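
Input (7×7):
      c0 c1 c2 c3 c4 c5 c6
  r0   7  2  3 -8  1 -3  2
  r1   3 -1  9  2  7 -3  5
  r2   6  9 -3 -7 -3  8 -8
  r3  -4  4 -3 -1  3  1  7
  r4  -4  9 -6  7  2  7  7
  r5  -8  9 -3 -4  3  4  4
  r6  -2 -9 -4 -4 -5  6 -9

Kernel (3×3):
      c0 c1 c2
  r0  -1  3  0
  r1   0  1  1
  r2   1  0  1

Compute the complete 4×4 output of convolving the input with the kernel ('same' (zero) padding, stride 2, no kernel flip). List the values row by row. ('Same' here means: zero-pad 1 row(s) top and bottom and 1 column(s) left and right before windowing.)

Output[0,0]: The receptive field on the zero-padded input at this output position is [0 0 0 / 0 7 2 / 0 3 -1]. Elementwise product with the kernel and sum: 0·-1 + 0·3 + 7·1 + 2·1 + 0·1 + -1·1.
Output[0,1]: The receptive field on the zero-padded input at this output position is [0 0 0 / 2 3 -8 / -1 9 2]. Elementwise product with the kernel and sum: 0·-1 + 0·3 + 3·1 + -8·1 + -1·1 + 2·1.

8 -4 -3 -1
28 21 24 11
2 -7 19 31
-35 -26 14 -1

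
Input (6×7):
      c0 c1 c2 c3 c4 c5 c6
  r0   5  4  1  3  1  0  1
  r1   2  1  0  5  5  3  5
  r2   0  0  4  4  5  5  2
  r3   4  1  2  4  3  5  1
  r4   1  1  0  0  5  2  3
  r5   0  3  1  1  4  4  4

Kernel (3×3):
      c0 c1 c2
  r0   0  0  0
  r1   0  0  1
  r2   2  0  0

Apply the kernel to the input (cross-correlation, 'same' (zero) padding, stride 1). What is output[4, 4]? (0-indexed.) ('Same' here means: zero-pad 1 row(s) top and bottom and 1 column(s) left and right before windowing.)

4

The receptive field on the zero-padded input at this output position is [4 3 5 / 0 5 2 / 1 4 4]. Elementwise product with the kernel and sum: 2·1 + 1·2.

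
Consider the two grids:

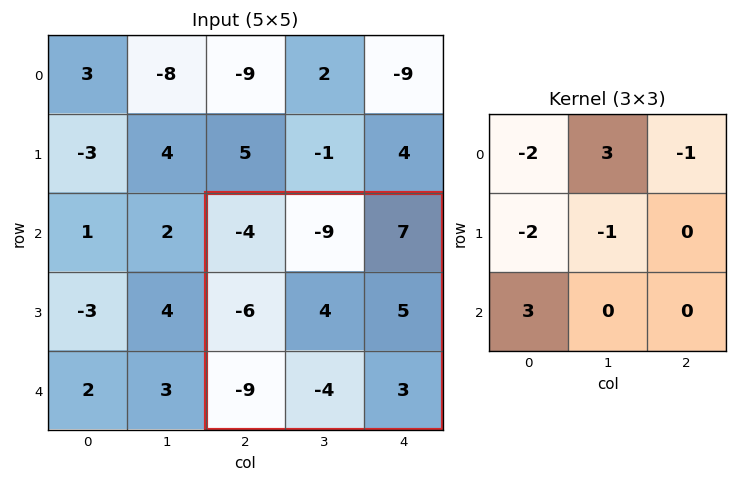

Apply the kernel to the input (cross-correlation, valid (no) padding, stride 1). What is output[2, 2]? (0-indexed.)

The receptive field on the input at this output position is [-4 -9 7 / -6 4 5 / -9 -4 3]. Elementwise product with the kernel and sum: -4·-2 + -9·3 + 7·-1 + -6·-2 + 4·-1 + -9·3.

-45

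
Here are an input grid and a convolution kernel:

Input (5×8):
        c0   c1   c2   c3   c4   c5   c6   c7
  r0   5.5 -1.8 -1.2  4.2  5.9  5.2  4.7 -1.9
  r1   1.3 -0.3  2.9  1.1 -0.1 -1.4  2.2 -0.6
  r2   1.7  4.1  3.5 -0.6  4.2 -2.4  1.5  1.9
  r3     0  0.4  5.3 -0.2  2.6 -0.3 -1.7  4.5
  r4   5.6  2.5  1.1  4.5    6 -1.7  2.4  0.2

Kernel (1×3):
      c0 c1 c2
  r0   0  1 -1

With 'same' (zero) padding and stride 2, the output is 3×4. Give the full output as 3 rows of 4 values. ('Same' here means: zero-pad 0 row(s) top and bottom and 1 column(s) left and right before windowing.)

Output[0,0]: The receptive field on the zero-padded input at this output position is [0 5.5 -1.8]. Elementwise product with the kernel and sum: 5.5·1 + -1.8·-1.
Output[0,1]: The receptive field on the zero-padded input at this output position is [-1.8 -1.2 4.2]. Elementwise product with the kernel and sum: -1.2·1 + 4.2·-1.

7.3 -5.4 0.7 6.6
-2.4 4.1 6.6 -0.4
3.1 -3.4 7.7 2.2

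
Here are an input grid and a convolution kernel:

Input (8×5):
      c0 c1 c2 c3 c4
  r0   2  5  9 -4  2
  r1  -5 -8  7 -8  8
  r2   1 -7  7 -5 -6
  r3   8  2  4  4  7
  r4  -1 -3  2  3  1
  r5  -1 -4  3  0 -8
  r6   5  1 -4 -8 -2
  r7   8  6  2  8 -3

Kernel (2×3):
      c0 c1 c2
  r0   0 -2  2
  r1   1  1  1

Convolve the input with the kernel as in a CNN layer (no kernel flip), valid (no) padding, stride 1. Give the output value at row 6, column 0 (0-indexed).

The receptive field on the input at this output position is [5 1 -4 / 8 6 2]. Elementwise product with the kernel and sum: 1·-2 + -4·2 + 8·1 + 6·1 + 2·1.

6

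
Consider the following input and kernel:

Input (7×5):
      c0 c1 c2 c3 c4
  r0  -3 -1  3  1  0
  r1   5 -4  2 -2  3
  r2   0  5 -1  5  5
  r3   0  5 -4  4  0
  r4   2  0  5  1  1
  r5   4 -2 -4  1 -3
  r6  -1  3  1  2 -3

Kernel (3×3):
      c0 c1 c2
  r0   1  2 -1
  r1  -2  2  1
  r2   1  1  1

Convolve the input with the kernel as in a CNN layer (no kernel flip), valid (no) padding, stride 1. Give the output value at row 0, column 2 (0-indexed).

9

The receptive field on the input at this output position is [3 1 0 / 2 -2 3 / -1 5 5]. Elementwise product with the kernel and sum: 3·1 + 1·2 + 0·-1 + 2·-2 + -2·2 + 3·1 + -1·1 + 5·1 + 5·1.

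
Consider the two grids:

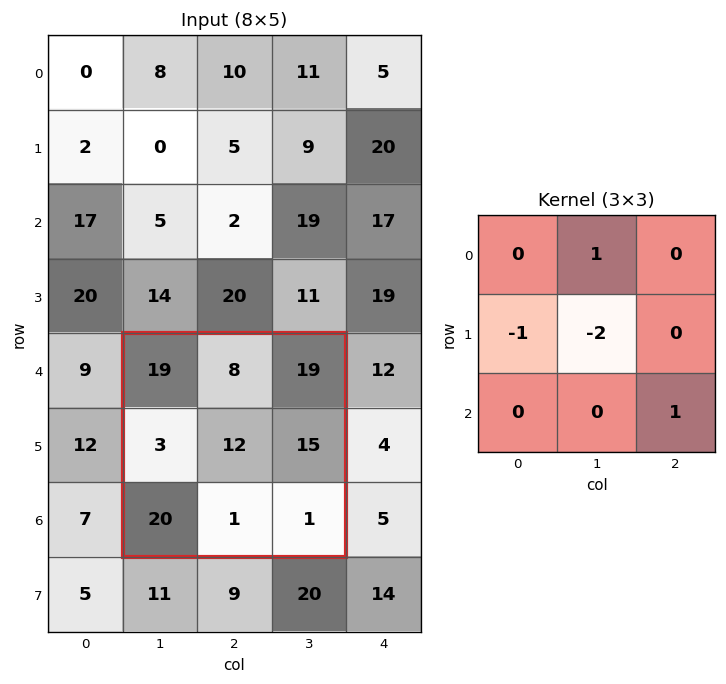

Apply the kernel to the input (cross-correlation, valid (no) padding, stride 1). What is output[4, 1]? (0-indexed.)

-18

The receptive field on the input at this output position is [19 8 19 / 3 12 15 / 20 1 1]. Elementwise product with the kernel and sum: 8·1 + 3·-1 + 12·-2 + 1·1.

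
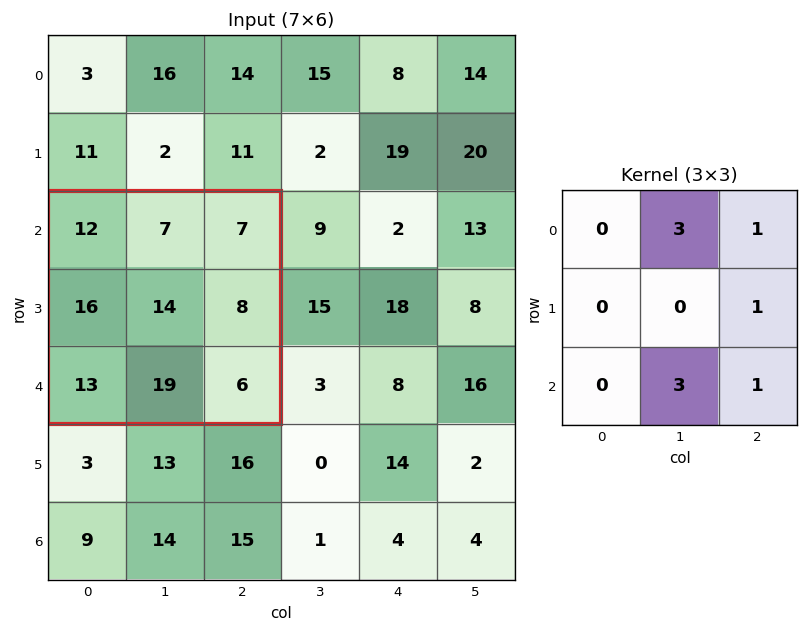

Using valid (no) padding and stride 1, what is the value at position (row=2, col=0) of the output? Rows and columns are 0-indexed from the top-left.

The receptive field on the input at this output position is [12 7 7 / 16 14 8 / 13 19 6]. Elementwise product with the kernel and sum: 7·3 + 7·1 + 8·1 + 19·3 + 6·1.

99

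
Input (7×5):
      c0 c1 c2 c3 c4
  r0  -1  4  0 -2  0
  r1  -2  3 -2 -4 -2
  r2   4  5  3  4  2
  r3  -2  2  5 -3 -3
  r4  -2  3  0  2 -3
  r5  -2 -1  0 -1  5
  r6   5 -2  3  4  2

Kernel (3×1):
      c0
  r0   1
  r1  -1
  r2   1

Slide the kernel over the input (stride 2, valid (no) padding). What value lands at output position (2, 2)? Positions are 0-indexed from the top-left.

The receptive field on the input at this output position is [-3 / 5 / 2]. Elementwise product with the kernel and sum: -3·1 + 5·-1 + 2·1.

-6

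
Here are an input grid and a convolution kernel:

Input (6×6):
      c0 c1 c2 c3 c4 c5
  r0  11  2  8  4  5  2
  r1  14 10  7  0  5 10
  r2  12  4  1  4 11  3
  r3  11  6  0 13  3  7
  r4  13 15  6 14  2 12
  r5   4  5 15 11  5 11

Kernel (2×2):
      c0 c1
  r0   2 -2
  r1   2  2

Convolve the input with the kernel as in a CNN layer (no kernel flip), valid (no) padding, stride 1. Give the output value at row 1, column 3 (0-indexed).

The receptive field on the input at this output position is [0 5 / 4 11]. Elementwise product with the kernel and sum: 0·2 + 5·-2 + 4·2 + 11·2.

20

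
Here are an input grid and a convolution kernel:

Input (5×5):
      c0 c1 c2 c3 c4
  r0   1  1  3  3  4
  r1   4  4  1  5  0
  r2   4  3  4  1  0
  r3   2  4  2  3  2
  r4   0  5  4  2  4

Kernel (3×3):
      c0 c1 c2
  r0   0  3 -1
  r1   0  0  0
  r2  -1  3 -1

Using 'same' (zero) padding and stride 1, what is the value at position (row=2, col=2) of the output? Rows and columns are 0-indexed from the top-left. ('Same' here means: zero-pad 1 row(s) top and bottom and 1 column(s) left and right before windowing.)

-3

The receptive field on the zero-padded input at this output position is [4 1 5 / 3 4 1 / 4 2 3]. Elementwise product with the kernel and sum: 1·3 + 5·-1 + 4·-1 + 2·3 + 3·-1.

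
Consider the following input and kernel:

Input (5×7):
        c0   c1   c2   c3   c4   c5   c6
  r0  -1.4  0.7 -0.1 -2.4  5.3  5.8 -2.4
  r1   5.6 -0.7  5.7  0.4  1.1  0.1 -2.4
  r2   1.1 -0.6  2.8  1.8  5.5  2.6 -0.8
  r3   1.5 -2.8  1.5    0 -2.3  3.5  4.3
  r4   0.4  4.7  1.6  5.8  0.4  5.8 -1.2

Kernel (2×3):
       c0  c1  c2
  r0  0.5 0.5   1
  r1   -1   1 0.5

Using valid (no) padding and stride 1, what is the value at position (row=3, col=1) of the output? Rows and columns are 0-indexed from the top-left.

The receptive field on the input at this output position is [-2.8 1.5 0 / 4.7 1.6 5.8]. Elementwise product with the kernel and sum: -2.8·0.5 + 1.5·0.5 + 0·1 + 4.7·-1 + 1.6·1 + 5.8·0.5.

-0.85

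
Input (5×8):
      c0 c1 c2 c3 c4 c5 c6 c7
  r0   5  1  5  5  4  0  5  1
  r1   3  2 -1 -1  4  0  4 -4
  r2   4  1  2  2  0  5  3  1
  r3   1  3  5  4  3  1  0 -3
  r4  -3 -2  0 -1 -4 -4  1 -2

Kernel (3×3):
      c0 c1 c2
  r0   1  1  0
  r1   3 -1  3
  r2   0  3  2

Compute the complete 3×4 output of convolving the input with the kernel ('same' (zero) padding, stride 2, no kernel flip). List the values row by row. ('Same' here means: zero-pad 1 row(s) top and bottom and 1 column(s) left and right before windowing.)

Output[0,0]: The receptive field on the zero-padded input at this output position is [0 0 0 / 0 5 1 / 0 3 2]. Elementwise product with the kernel and sum: 0·1 + 0·1 + 0·3 + 5·-1 + 1·3 + 3·3 + 2·2.
Output[0,1]: The receptive field on the zero-padded input at this output position is [0 0 0 / 1 5 5 / 2 -1 -1]. Elementwise product with the kernel and sum: 0·1 + 0·1 + 1·3 + 5·-1 + 5·3 + -1·3 + -1·2.

11 8 23 2
11 31 35 13
-2 -1 -4 -18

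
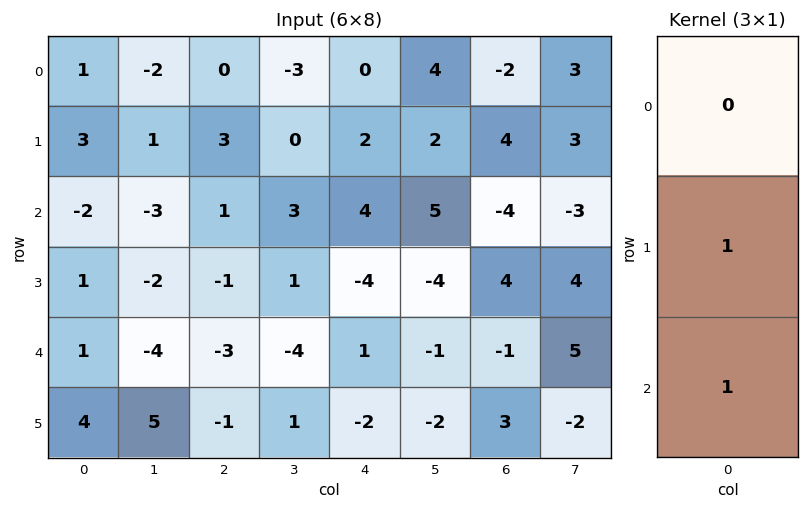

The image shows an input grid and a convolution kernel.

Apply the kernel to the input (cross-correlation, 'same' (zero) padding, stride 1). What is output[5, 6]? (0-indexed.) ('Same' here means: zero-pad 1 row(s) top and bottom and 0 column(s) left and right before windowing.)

3

The receptive field on the zero-padded input at this output position is [-1 / 3 / 0]. Elementwise product with the kernel and sum: 3·1 + 0·1.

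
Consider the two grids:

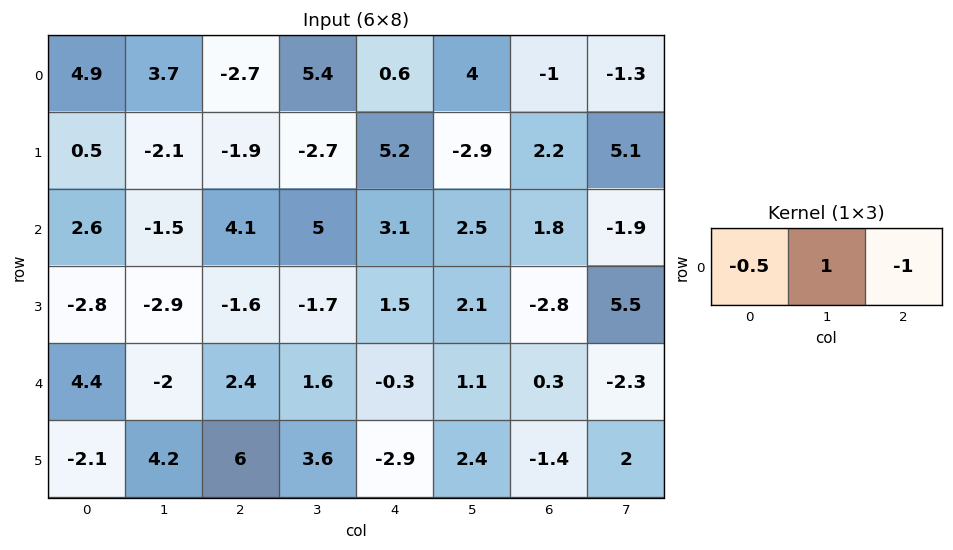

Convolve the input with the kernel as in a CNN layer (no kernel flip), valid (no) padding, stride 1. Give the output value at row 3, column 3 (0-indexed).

0.25

The receptive field on the input at this output position is [-1.7 1.5 2.1]. Elementwise product with the kernel and sum: -1.7·-0.5 + 1.5·1 + 2.1·-1.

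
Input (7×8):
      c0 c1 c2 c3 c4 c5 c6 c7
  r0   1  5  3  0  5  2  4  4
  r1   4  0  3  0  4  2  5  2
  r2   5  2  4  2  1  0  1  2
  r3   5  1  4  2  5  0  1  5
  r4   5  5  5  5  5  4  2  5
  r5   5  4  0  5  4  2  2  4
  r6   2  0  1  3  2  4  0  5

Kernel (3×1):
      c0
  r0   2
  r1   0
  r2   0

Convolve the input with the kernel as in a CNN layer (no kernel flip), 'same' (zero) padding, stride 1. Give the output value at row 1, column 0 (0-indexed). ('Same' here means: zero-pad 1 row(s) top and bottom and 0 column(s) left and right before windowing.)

The receptive field on the zero-padded input at this output position is [1 / 4 / 5]. Elementwise product with the kernel and sum: 1·2.

2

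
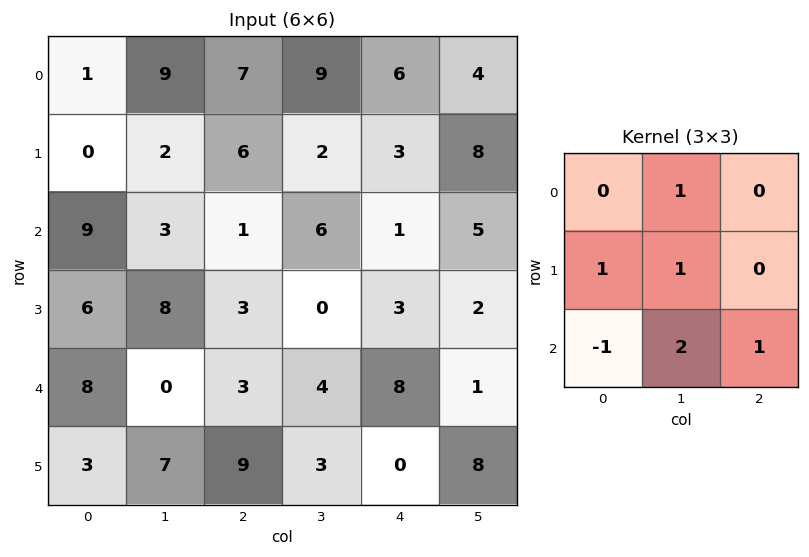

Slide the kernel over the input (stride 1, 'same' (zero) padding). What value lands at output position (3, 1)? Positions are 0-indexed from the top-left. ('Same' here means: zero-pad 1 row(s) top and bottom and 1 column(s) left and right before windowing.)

The receptive field on the zero-padded input at this output position is [9 3 1 / 6 8 3 / 8 0 3]. Elementwise product with the kernel and sum: 3·1 + 6·1 + 8·1 + 8·-1 + 0·2 + 3·1.

12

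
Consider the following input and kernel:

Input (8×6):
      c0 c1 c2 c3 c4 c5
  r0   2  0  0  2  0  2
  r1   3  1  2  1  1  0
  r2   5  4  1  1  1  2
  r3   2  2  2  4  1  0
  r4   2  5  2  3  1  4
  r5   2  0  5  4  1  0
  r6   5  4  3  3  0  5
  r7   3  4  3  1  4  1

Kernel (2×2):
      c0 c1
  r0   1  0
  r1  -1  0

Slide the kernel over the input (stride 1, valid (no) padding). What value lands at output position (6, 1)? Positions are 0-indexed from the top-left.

0

The receptive field on the input at this output position is [4 3 / 4 3]. Elementwise product with the kernel and sum: 4·1 + 4·-1.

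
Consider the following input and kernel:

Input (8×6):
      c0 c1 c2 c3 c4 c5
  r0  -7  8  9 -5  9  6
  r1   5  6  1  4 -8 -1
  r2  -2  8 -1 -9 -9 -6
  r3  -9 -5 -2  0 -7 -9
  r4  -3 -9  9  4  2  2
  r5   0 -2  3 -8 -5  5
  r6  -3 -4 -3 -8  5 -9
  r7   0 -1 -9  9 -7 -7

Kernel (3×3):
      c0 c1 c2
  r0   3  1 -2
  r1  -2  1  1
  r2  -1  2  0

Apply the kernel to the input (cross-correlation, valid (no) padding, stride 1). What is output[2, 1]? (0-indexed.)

76

The receptive field on the input at this output position is [8 -1 -9 / -5 -2 0 / -9 9 4]. Elementwise product with the kernel and sum: 8·3 + -1·1 + -9·-2 + -5·-2 + -2·1 + 0·1 + -9·-1 + 9·2.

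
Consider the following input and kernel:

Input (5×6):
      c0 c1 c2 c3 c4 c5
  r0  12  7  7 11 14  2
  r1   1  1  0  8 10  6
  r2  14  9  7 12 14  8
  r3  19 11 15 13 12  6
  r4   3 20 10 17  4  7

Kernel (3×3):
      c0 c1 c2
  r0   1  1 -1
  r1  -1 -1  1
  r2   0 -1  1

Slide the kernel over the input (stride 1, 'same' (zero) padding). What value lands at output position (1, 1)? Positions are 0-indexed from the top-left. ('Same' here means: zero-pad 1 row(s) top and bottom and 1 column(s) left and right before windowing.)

8

The receptive field on the zero-padded input at this output position is [12 7 7 / 1 1 0 / 14 9 7]. Elementwise product with the kernel and sum: 12·1 + 7·1 + 7·-1 + 1·-1 + 1·-1 + 0·1 + 9·-1 + 7·1.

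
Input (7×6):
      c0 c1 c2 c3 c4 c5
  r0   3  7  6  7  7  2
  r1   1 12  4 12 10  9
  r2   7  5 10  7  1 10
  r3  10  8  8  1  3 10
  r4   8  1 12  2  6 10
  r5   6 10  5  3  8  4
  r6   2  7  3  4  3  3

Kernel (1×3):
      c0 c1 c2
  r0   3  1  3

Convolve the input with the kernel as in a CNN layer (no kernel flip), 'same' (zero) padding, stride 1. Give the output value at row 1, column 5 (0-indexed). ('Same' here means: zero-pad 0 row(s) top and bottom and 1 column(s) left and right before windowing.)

39

The receptive field on the zero-padded input at this output position is [10 9 0]. Elementwise product with the kernel and sum: 10·3 + 9·1 + 0·3.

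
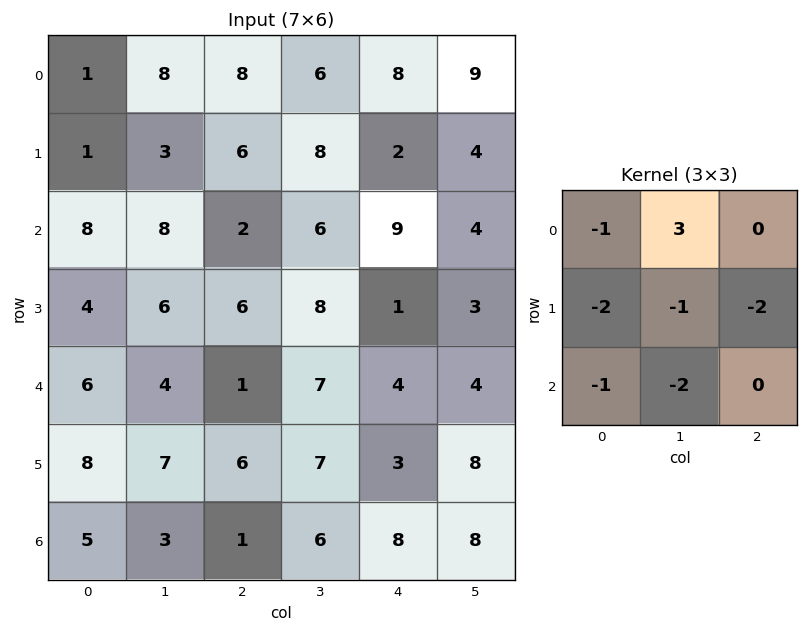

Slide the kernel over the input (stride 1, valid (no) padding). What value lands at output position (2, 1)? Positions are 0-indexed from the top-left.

The receptive field on the input at this output position is [8 2 6 / 6 6 8 / 4 1 7]. Elementwise product with the kernel and sum: 8·-1 + 2·3 + 6·-2 + 6·-1 + 8·-2 + 4·-1 + 1·-2.

-42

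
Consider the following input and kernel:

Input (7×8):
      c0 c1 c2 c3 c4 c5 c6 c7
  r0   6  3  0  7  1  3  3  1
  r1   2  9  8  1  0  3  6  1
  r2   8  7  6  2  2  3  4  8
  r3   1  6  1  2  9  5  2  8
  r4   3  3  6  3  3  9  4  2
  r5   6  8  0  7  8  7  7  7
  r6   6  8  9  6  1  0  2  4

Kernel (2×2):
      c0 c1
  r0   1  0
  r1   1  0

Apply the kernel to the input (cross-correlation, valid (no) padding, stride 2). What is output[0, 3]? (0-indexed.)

9

The receptive field on the input at this output position is [3 1 / 6 1]. Elementwise product with the kernel and sum: 3·1 + 6·1.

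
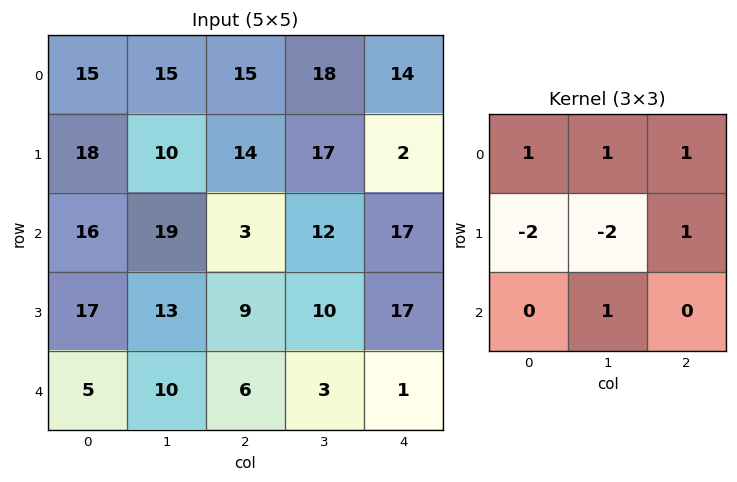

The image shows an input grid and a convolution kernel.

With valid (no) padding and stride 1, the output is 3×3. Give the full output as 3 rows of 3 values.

Output[0,0]: The receptive field on the input at this output position is [15 15 15 / 18 10 14 / 16 19 3]. Elementwise product with the kernel and sum: 15·1 + 15·1 + 15·1 + 18·-2 + 10·-2 + 14·1 + 19·1.
Output[0,1]: The receptive field on the input at this output position is [15 15 18 / 10 14 17 / 19 3 12]. Elementwise product with the kernel and sum: 15·1 + 15·1 + 18·1 + 10·-2 + 14·-2 + 17·1 + 3·1.

22 20 -1
-12 18 30
-3 6 14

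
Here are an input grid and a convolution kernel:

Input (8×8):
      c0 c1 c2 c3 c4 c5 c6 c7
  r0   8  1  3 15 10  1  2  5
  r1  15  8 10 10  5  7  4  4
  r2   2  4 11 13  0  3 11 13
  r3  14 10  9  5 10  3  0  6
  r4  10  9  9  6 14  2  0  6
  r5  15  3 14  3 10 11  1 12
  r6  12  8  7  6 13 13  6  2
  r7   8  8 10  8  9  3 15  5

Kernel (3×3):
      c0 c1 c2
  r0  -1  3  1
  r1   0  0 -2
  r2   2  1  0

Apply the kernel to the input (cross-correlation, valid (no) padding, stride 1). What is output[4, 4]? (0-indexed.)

29

The receptive field on the input at this output position is [14 2 0 / 10 11 1 / 13 13 6]. Elementwise product with the kernel and sum: 14·-1 + 2·3 + 0·1 + 1·-2 + 13·2 + 13·1.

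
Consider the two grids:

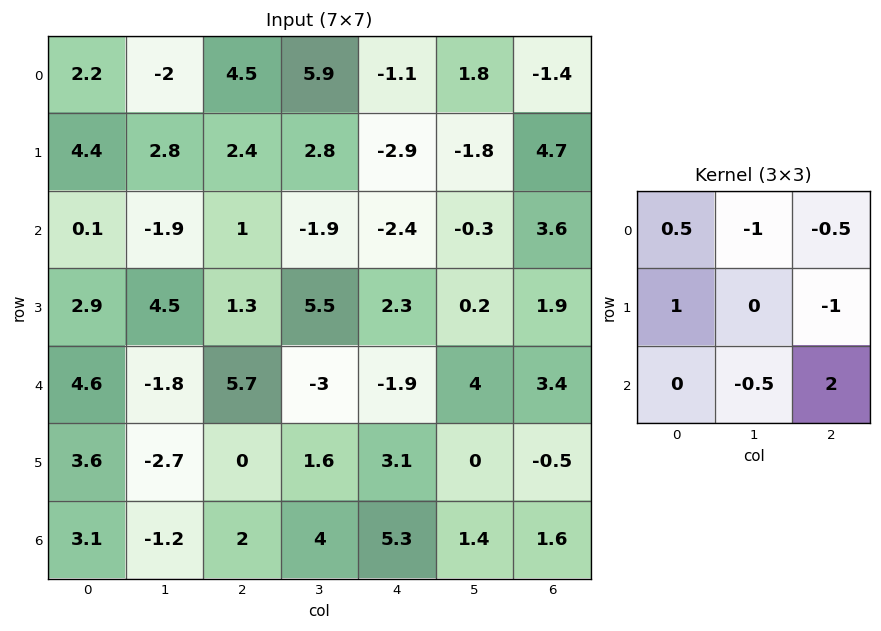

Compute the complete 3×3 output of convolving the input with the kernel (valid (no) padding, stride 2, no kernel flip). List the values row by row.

5.8 -1.65 -1.9
15.35 0.3 2.5
9.45 12.3 -0.55

Output[0,0]: The receptive field on the input at this output position is [2.2 -2 4.5 / 4.4 2.8 2.4 / 0.1 -1.9 1]. Elementwise product with the kernel and sum: 2.2·0.5 + -2·-1 + 4.5·-0.5 + 4.4·1 + 2.4·-1 + -1.9·-0.5 + 1·2.
Output[0,1]: The receptive field on the input at this output position is [4.5 5.9 -1.1 / 2.4 2.8 -2.9 / 1 -1.9 -2.4]. Elementwise product with the kernel and sum: 4.5·0.5 + 5.9·-1 + -1.1·-0.5 + 2.4·1 + -2.9·-1 + -1.9·-0.5 + -2.4·2.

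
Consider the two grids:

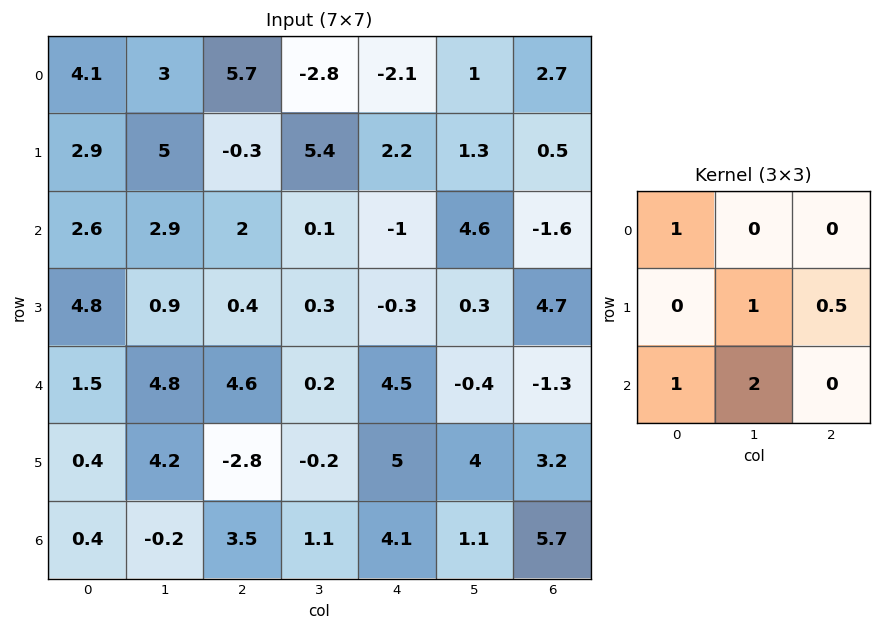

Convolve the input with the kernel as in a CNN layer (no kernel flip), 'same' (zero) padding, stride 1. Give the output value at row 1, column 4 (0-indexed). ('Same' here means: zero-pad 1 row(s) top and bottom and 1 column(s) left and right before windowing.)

-1.85

The receptive field on the zero-padded input at this output position is [-2.8 -2.1 1 / 5.4 2.2 1.3 / 0.1 -1 4.6]. Elementwise product with the kernel and sum: -2.8·1 + 2.2·1 + 1.3·0.5 + 0.1·1 + -1·2.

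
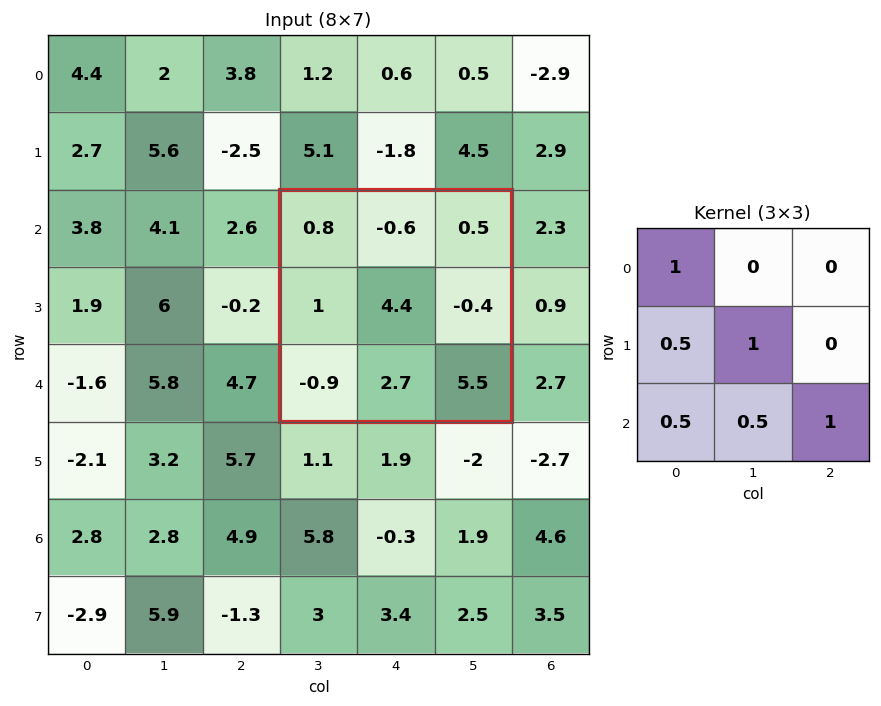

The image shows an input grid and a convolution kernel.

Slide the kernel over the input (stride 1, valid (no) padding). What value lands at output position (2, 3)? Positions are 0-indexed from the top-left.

12.1

The receptive field on the input at this output position is [0.8 -0.6 0.5 / 1 4.4 -0.4 / -0.9 2.7 5.5]. Elementwise product with the kernel and sum: 0.8·1 + 1·0.5 + 4.4·1 + -0.9·0.5 + 2.7·0.5 + 5.5·1.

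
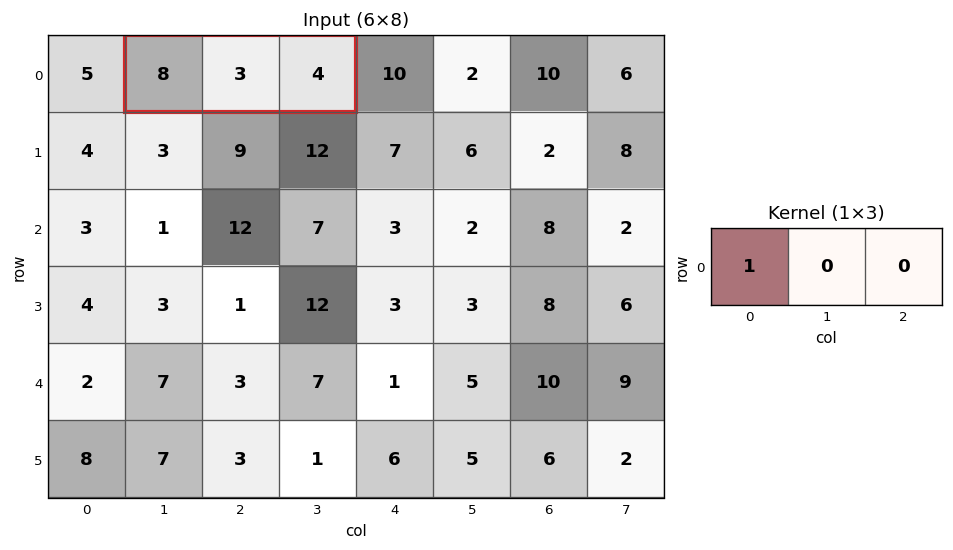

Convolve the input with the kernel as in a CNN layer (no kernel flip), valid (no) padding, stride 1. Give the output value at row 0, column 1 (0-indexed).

8

The receptive field on the input at this output position is [8 3 4]. Elementwise product with the kernel and sum: 8·1.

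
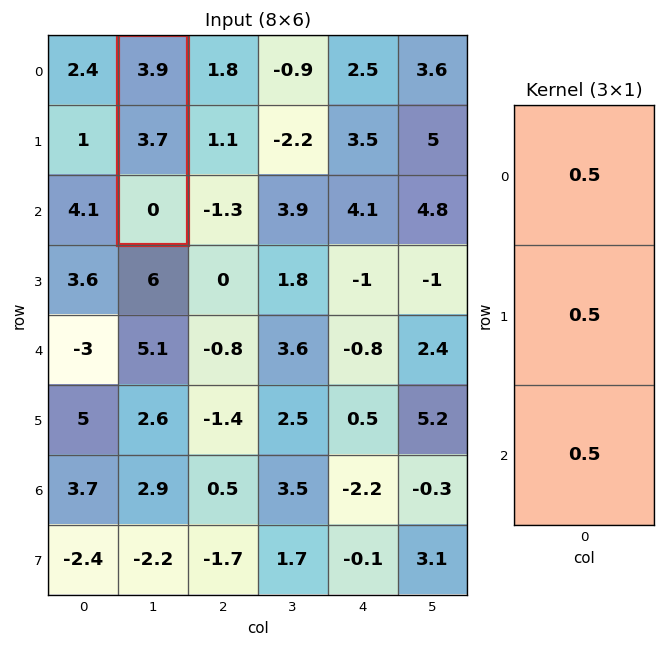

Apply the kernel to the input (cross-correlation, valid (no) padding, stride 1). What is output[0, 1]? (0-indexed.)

The receptive field on the input at this output position is [3.9 / 3.7 / 0]. Elementwise product with the kernel and sum: 3.9·0.5 + 3.7·0.5 + 0·0.5.

3.8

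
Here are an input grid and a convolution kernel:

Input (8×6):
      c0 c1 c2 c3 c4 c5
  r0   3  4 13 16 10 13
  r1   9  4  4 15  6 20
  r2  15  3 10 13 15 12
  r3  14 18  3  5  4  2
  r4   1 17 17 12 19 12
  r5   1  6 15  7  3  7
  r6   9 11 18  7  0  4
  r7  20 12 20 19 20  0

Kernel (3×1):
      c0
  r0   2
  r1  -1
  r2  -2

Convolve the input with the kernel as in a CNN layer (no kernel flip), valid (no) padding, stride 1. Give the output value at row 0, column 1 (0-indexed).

The receptive field on the input at this output position is [4 / 4 / 3]. Elementwise product with the kernel and sum: 4·2 + 4·-1 + 3·-2.

-2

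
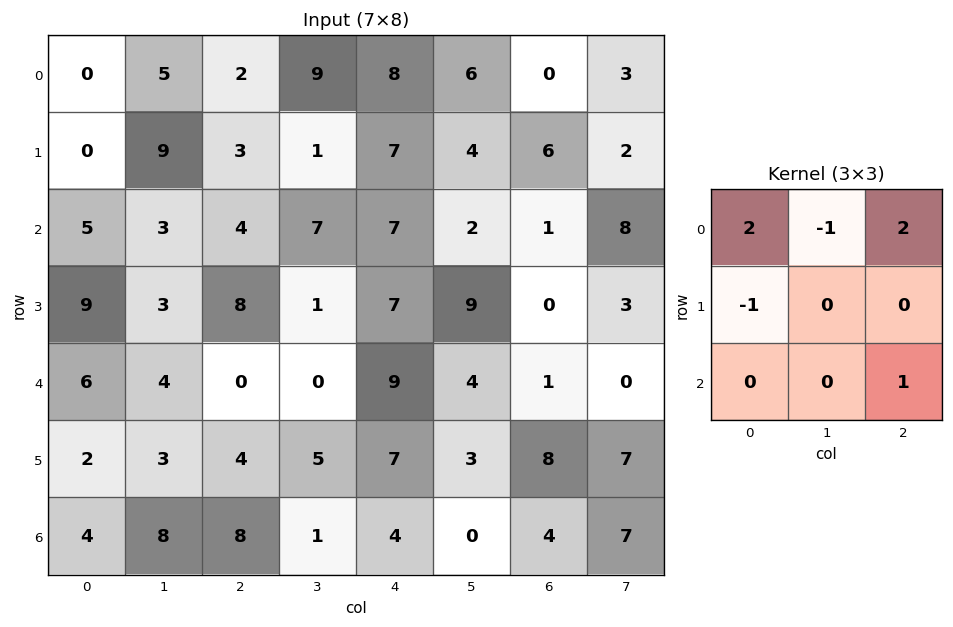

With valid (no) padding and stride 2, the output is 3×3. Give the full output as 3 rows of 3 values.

Output[0,0]: The receptive field on the input at this output position is [0 5 2 / 0 9 3 / 5 3 4]. Elementwise product with the kernel and sum: 0·2 + 5·-1 + 2·2 + 0·-1 + 4·1.
Output[0,1]: The receptive field on the input at this output position is [2 9 8 / 3 1 7 / 4 7 7]. Elementwise product with the kernel and sum: 2·2 + 9·-1 + 8·2 + 3·-1 + 7·1.

3 15 4
6 16 8
14 18 13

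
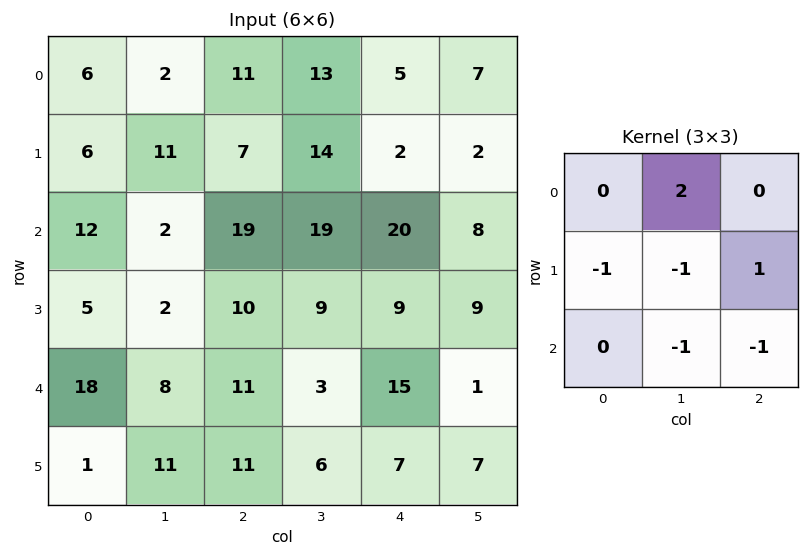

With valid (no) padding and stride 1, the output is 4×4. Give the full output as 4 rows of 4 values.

Output[0,0]: The receptive field on the input at this output position is [6 2 11 / 6 11 7 / 12 2 19]. Elementwise product with the kernel and sum: 2·2 + 6·-1 + 11·-1 + 7·1 + 2·-1 + 19·-1.
Output[0,1]: The receptive field on the input at this output position is [2 11 13 / 11 7 14 / 2 19 19]. Elementwise product with the kernel and sum: 11·2 + 11·-1 + 7·-1 + 14·1 + 19·-1 + 19·-1.

-27 -20 -32 -32
15 -7 -8 -45
-12 21 10 15
-33 -13 6 -13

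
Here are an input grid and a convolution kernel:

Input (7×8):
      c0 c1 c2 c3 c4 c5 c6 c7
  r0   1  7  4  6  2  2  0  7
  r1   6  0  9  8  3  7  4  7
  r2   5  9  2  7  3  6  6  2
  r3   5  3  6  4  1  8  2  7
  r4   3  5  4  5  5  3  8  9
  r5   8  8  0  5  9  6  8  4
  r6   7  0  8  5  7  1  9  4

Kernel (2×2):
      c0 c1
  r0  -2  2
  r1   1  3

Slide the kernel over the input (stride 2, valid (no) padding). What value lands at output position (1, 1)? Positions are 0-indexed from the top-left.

The receptive field on the input at this output position is [2 7 / 6 4]. Elementwise product with the kernel and sum: 2·-2 + 7·2 + 6·1 + 4·3.

28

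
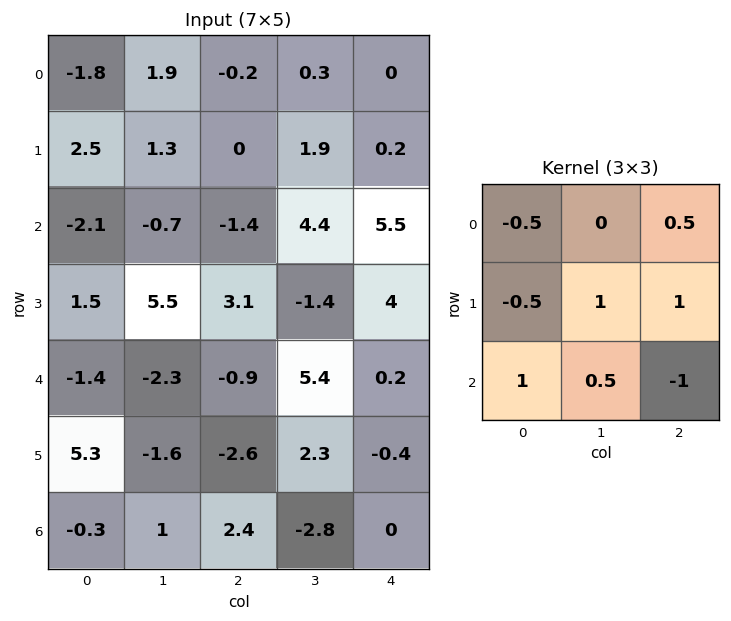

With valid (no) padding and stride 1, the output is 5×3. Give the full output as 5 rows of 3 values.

Output[0,0]: The receptive field on the input at this output position is [-1.8 1.9 -0.2 / 2.5 1.3 0 / -2.1 -0.7 -1.4]. Elementwise product with the kernel and sum: -1.8·-0.5 + -0.2·0.5 + 2.5·-0.5 + 1.3·1 + 0·1 + -2.1·1 + -0.7·0.5 + -1.4·-1.

-0.2 -5.35 -2.5
-1.15 12.1 9.1
6.55 -6.65 6.1
5.4 -3 5.45
-8.8 9.35 4.75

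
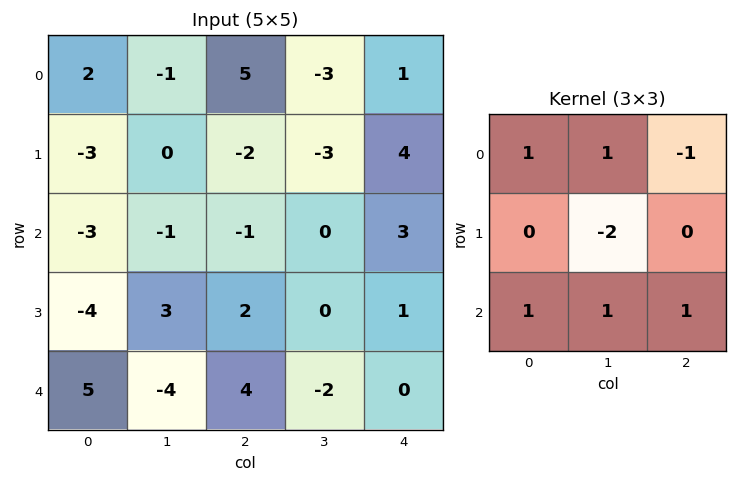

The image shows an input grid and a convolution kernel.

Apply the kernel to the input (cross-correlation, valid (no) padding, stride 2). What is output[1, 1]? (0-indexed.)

-2

The receptive field on the input at this output position is [-1 0 3 / 2 0 1 / 4 -2 0]. Elementwise product with the kernel and sum: -1·1 + 0·1 + 3·-1 + 0·-2 + 4·1 + -2·1 + 0·1.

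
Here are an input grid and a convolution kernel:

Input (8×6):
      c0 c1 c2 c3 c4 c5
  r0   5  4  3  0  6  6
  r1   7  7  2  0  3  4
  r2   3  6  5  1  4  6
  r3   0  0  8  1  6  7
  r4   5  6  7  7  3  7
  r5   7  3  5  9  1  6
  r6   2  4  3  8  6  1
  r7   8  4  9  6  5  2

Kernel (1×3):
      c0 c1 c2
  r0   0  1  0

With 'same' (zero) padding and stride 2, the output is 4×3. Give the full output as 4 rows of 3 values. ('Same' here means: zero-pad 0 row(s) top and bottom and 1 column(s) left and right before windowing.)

Output[0,0]: The receptive field on the zero-padded input at this output position is [0 5 4]. Elementwise product with the kernel and sum: 5·1.
Output[0,1]: The receptive field on the zero-padded input at this output position is [4 3 0]. Elementwise product with the kernel and sum: 3·1.

5 3 6
3 5 4
5 7 3
2 3 6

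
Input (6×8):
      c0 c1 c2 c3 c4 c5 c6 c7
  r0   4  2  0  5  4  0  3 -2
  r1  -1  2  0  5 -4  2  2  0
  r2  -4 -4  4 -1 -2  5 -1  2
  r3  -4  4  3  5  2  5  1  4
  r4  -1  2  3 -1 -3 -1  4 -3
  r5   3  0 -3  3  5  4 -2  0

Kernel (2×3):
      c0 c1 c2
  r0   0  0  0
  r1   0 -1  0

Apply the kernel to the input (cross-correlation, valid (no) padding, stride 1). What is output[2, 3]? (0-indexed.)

-2

The receptive field on the input at this output position is [-1 -2 5 / 5 2 5]. Elementwise product with the kernel and sum: 2·-1.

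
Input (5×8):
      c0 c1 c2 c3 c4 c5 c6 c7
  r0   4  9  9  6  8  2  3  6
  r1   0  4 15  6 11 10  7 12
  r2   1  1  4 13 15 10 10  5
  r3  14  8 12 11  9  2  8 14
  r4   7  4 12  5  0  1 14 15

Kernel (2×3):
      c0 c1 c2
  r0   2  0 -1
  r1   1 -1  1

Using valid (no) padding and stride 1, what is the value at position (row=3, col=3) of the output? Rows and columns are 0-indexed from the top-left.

The receptive field on the input at this output position is [11 9 2 / 5 0 1]. Elementwise product with the kernel and sum: 11·2 + 2·-1 + 5·1 + 0·-1 + 1·1.

26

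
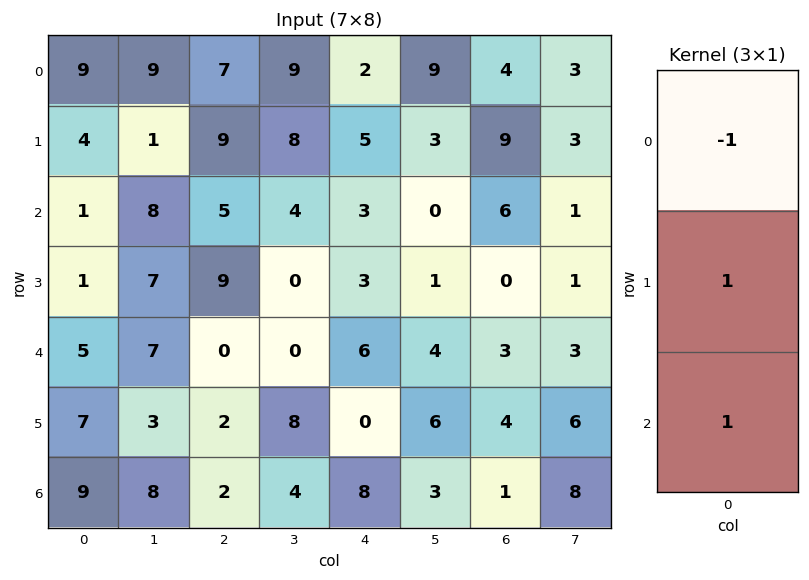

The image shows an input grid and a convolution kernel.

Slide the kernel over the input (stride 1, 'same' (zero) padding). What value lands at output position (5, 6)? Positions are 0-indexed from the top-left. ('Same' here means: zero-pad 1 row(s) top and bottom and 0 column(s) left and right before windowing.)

The receptive field on the zero-padded input at this output position is [3 / 4 / 1]. Elementwise product with the kernel and sum: 3·-1 + 4·1 + 1·1.

2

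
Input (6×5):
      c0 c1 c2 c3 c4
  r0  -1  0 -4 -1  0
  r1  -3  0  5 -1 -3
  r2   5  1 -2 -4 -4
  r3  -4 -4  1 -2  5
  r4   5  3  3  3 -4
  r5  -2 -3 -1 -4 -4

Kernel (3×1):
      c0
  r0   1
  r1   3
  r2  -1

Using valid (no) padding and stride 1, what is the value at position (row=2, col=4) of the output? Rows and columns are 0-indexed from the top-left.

15

The receptive field on the input at this output position is [-4 / 5 / -4]. Elementwise product with the kernel and sum: -4·1 + 5·3 + -4·-1.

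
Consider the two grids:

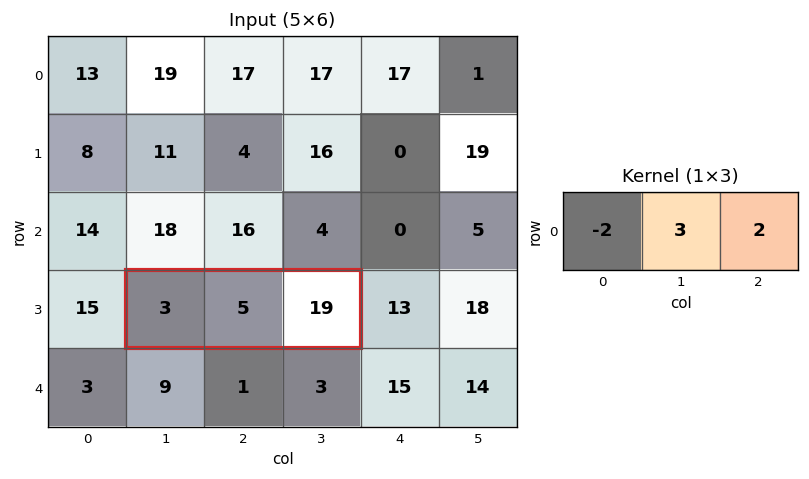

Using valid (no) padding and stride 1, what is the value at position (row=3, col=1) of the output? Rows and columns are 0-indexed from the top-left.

47

The receptive field on the input at this output position is [3 5 19]. Elementwise product with the kernel and sum: 3·-2 + 5·3 + 19·2.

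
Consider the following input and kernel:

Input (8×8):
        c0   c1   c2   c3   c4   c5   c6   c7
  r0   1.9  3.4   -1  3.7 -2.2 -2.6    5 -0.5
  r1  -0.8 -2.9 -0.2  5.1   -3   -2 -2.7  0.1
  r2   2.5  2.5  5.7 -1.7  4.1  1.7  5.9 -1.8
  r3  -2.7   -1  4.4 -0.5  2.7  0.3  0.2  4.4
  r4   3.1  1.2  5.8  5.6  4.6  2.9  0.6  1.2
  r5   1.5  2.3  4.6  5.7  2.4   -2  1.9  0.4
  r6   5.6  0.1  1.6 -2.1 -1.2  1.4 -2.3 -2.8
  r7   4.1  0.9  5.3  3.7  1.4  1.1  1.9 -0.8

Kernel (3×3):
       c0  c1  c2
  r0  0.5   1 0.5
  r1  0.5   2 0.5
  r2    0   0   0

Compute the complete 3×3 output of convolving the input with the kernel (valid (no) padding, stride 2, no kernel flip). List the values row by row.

Output[0,0]: The receptive field on the input at this output position is [1.9 3.4 -1 / -0.8 -2.9 -0.2 / 2.5 2.5 5.7]. Elementwise product with the kernel and sum: 1.9·0.5 + 3.4·1 + -1·0.5 + -0.8·0.5 + -2.9·2 + -0.2·0.5.

-2.45 10.7 -8.05
5.45 5.75 8.75
13.3 25.7 3.65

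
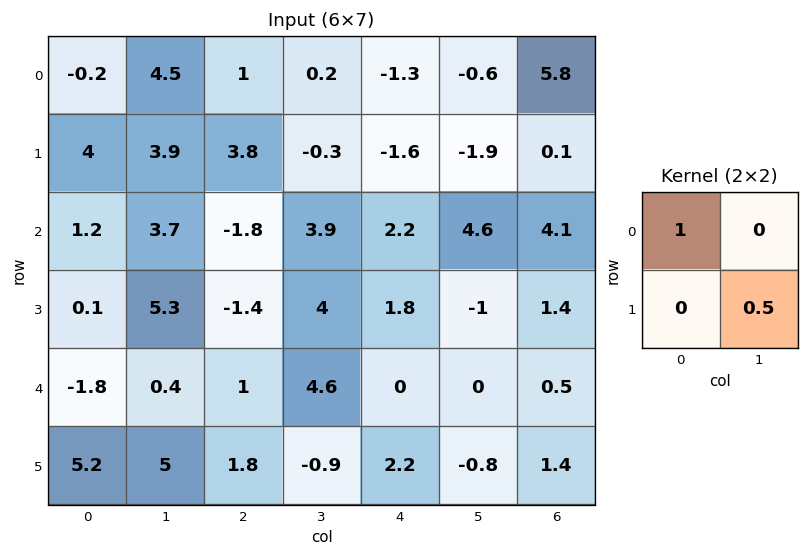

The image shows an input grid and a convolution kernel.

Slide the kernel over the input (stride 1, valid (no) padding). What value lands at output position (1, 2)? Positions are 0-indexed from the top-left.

The receptive field on the input at this output position is [3.8 -0.3 / -1.8 3.9]. Elementwise product with the kernel and sum: 3.8·1 + 3.9·0.5.

5.75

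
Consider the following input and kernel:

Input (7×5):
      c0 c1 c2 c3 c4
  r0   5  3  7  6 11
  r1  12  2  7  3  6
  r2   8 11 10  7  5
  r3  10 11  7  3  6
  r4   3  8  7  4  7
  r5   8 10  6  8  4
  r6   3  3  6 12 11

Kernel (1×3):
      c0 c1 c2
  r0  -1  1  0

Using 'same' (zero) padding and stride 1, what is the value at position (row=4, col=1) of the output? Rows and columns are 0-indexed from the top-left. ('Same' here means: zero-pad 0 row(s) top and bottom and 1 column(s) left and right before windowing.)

The receptive field on the zero-padded input at this output position is [3 8 7]. Elementwise product with the kernel and sum: 3·-1 + 8·1.

5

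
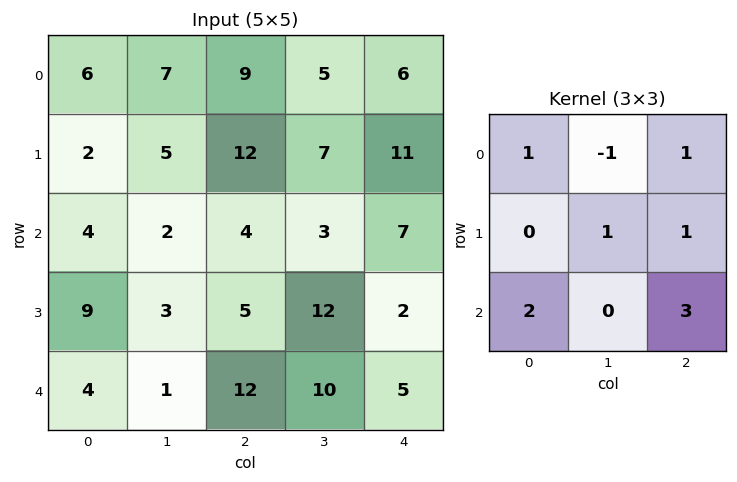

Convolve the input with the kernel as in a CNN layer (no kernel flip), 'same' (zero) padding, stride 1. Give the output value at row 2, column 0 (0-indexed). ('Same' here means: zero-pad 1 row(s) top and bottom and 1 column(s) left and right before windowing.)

The receptive field on the zero-padded input at this output position is [0 2 5 / 0 4 2 / 0 9 3]. Elementwise product with the kernel and sum: 0·1 + 2·-1 + 5·1 + 4·1 + 2·1 + 0·2 + 3·3.

18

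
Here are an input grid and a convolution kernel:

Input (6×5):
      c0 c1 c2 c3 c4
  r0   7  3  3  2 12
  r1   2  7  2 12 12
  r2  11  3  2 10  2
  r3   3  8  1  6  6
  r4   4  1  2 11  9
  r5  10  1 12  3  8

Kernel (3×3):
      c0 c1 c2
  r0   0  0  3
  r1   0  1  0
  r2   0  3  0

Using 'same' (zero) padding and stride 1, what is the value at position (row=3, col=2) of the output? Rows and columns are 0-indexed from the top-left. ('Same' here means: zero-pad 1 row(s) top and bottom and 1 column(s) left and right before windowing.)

The receptive field on the zero-padded input at this output position is [3 2 10 / 8 1 6 / 1 2 11]. Elementwise product with the kernel and sum: 10·3 + 1·1 + 2·3.

37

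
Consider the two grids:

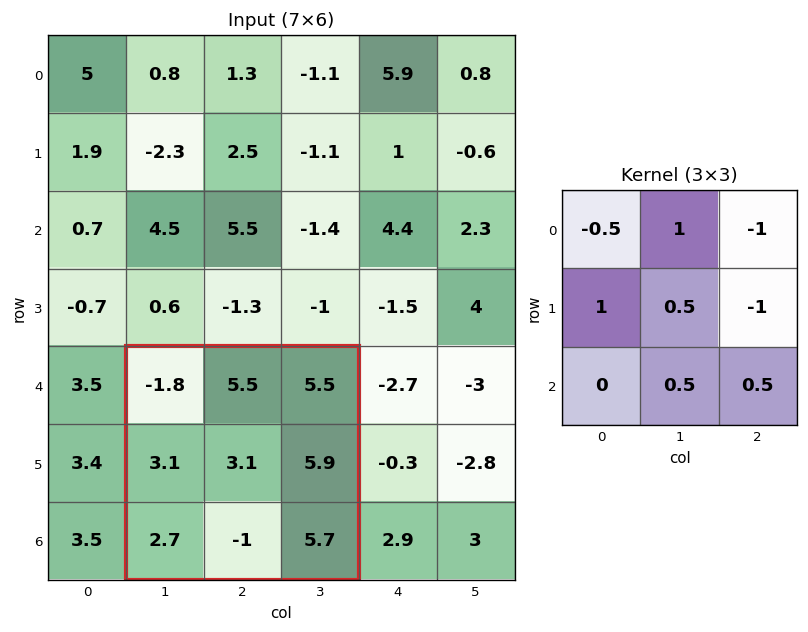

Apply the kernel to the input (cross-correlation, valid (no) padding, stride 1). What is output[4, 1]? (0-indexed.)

2

The receptive field on the input at this output position is [-1.8 5.5 5.5 / 3.1 3.1 5.9 / 2.7 -1 5.7]. Elementwise product with the kernel and sum: -1.8·-0.5 + 5.5·1 + 5.5·-1 + 3.1·1 + 3.1·0.5 + 5.9·-1 + -1·0.5 + 5.7·0.5.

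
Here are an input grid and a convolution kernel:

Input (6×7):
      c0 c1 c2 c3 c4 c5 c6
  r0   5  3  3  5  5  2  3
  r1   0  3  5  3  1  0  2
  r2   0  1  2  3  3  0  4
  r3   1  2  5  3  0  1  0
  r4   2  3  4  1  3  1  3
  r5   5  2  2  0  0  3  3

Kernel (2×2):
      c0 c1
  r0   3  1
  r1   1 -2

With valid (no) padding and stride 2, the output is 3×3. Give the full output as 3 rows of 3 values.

12 13 18
-2 8 7
10 15 4

Output[0,0]: The receptive field on the input at this output position is [5 3 / 0 3]. Elementwise product with the kernel and sum: 5·3 + 3·1 + 0·1 + 3·-2.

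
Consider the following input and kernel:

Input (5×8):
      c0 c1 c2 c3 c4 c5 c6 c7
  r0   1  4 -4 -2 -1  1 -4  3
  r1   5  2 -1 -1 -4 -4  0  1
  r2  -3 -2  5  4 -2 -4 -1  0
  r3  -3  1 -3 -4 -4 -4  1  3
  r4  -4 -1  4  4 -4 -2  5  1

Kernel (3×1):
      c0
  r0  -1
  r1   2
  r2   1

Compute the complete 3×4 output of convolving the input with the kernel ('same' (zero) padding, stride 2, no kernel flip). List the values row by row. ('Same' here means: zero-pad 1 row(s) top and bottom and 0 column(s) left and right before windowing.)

Output[0,0]: The receptive field on the zero-padded input at this output position is [0 / 1 / 5]. Elementwise product with the kernel and sum: 0·-1 + 1·2 + 5·1.
Output[0,1]: The receptive field on the zero-padded input at this output position is [0 / -4 / -1]. Elementwise product with the kernel and sum: 0·-1 + -4·2 + -1·1.

7 -9 -6 -8
-14 8 -4 -1
-5 11 -4 9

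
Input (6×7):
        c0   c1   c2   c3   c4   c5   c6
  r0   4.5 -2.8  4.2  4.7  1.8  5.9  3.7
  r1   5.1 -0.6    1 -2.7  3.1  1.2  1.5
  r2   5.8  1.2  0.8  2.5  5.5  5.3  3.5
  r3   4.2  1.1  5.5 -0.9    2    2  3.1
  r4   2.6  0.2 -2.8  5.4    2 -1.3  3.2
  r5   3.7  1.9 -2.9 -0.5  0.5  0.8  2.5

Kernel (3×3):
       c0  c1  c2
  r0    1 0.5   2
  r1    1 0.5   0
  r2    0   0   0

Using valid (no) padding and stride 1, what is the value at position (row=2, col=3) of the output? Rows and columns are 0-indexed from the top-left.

The receptive field on the input at this output position is [2.5 5.5 5.3 / -0.9 2 2 / 5.4 2 -1.3]. Elementwise product with the kernel and sum: 2.5·1 + 5.5·0.5 + 5.3·2 + -0.9·1 + 2·0.5.

15.95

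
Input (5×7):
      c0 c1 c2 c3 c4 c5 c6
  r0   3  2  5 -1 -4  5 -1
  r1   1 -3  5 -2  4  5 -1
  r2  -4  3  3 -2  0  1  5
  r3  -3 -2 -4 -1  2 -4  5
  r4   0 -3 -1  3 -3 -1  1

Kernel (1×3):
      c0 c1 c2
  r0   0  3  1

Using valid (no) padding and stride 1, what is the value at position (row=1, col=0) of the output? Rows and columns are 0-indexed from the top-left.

-4

The receptive field on the input at this output position is [1 -3 5]. Elementwise product with the kernel and sum: -3·3 + 5·1.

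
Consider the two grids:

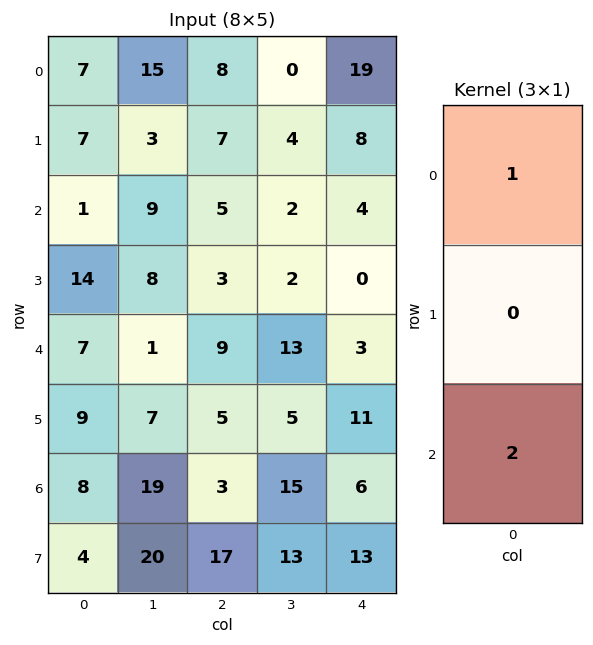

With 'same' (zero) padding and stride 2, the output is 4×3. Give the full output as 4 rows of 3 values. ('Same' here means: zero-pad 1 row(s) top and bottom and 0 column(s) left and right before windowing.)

Output[0,0]: The receptive field on the zero-padded input at this output position is [0 / 7 / 7]. Elementwise product with the kernel and sum: 0·1 + 7·2.
Output[0,1]: The receptive field on the zero-padded input at this output position is [0 / 8 / 7]. Elementwise product with the kernel and sum: 0·1 + 7·2.

14 14 16
35 13 8
32 13 22
17 39 37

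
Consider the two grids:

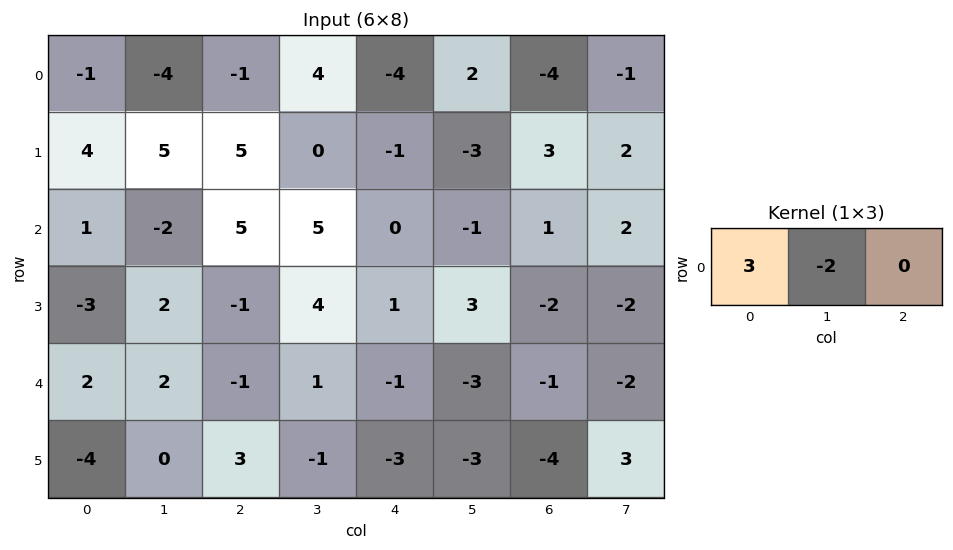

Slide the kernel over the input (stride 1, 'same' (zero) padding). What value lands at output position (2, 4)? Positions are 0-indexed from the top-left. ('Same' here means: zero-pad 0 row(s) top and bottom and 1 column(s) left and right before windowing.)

15

The receptive field on the zero-padded input at this output position is [5 0 -1]. Elementwise product with the kernel and sum: 5·3 + 0·-2.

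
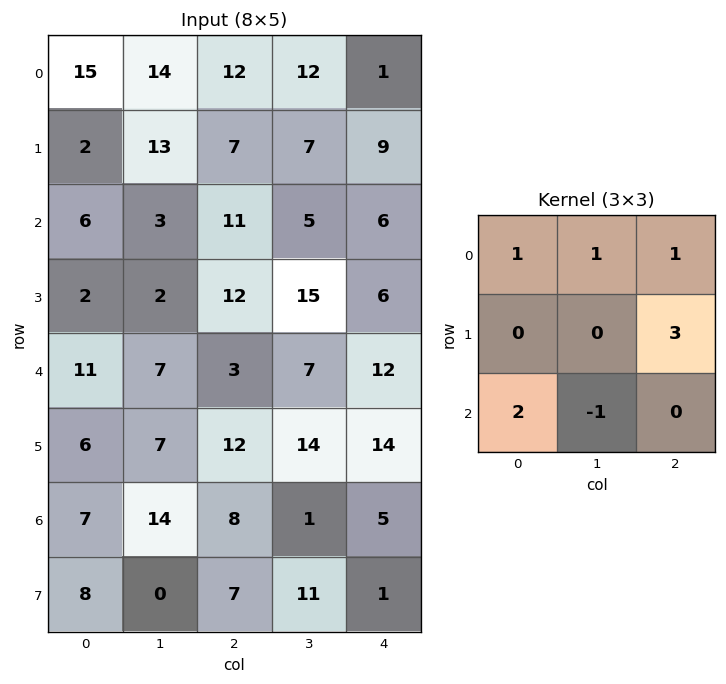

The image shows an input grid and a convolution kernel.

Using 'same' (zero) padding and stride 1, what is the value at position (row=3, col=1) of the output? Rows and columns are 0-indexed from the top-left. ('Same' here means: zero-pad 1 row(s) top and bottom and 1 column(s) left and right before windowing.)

71

The receptive field on the zero-padded input at this output position is [6 3 11 / 2 2 12 / 11 7 3]. Elementwise product with the kernel and sum: 6·1 + 3·1 + 11·1 + 12·3 + 11·2 + 7·-1.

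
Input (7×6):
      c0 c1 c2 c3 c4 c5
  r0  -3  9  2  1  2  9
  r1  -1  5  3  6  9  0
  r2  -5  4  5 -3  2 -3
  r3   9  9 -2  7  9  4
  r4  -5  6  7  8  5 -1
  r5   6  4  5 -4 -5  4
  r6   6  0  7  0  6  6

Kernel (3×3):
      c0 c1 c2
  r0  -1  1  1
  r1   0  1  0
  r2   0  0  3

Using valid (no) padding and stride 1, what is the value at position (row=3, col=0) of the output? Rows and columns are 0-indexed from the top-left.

19

The receptive field on the input at this output position is [9 9 -2 / -5 6 7 / 6 4 5]. Elementwise product with the kernel and sum: 9·-1 + 9·1 + -2·1 + 6·1 + 5·3.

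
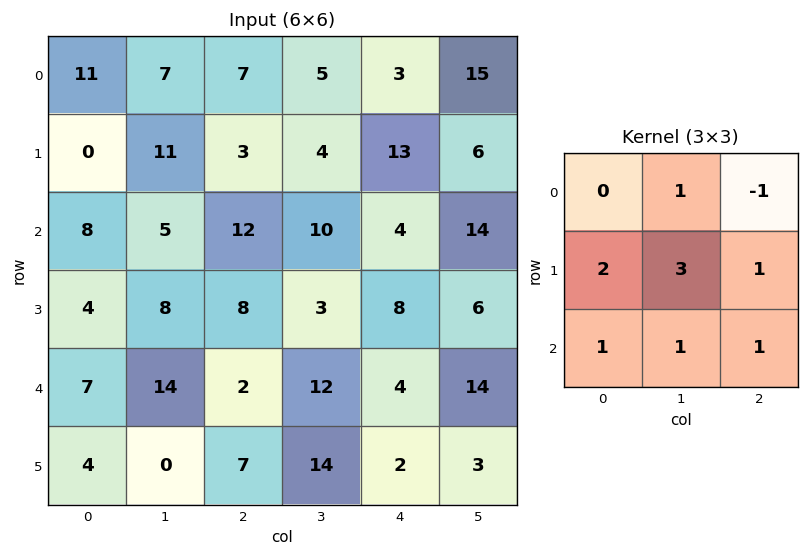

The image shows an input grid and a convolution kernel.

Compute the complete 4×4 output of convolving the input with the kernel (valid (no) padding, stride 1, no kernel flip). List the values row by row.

61 64 59 69
71 74 68 70
56 73 57 56
69 72 62 71

Output[0,0]: The receptive field on the input at this output position is [11 7 7 / 0 11 3 / 8 5 12]. Elementwise product with the kernel and sum: 7·1 + 7·-1 + 0·2 + 11·3 + 3·1 + 8·1 + 5·1 + 12·1.
Output[0,1]: The receptive field on the input at this output position is [7 7 5 / 11 3 4 / 5 12 10]. Elementwise product with the kernel and sum: 7·1 + 5·-1 + 11·2 + 3·3 + 4·1 + 5·1 + 12·1 + 10·1.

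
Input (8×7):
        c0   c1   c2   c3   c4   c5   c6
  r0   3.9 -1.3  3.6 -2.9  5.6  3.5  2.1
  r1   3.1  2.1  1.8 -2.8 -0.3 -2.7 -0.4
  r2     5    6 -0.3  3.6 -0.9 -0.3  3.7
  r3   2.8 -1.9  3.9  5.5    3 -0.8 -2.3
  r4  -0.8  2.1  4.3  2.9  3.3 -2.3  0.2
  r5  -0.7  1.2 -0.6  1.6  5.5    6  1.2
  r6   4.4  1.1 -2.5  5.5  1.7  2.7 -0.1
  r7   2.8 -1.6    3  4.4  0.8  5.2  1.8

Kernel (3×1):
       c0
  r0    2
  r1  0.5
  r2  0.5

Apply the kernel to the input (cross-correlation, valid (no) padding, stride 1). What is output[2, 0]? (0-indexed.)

11

The receptive field on the input at this output position is [5 / 2.8 / -0.8]. Elementwise product with the kernel and sum: 5·2 + 2.8·0.5 + -0.8·0.5.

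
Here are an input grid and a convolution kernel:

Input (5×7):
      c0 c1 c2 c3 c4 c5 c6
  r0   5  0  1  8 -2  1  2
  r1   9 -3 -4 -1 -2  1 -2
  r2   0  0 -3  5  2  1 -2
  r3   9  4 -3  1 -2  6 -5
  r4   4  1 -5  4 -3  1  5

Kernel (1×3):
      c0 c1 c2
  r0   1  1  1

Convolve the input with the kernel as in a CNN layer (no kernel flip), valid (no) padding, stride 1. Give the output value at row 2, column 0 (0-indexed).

-3

The receptive field on the input at this output position is [0 0 -3]. Elementwise product with the kernel and sum: 0·1 + 0·1 + -3·1.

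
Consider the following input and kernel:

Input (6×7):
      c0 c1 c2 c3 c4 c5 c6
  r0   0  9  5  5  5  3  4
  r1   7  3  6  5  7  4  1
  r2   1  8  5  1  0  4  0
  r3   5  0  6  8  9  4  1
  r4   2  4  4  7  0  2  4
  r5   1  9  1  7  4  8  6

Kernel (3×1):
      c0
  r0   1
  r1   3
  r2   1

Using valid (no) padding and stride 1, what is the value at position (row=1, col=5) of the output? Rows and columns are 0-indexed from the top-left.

The receptive field on the input at this output position is [4 / 4 / 4]. Elementwise product with the kernel and sum: 4·1 + 4·3 + 4·1.

20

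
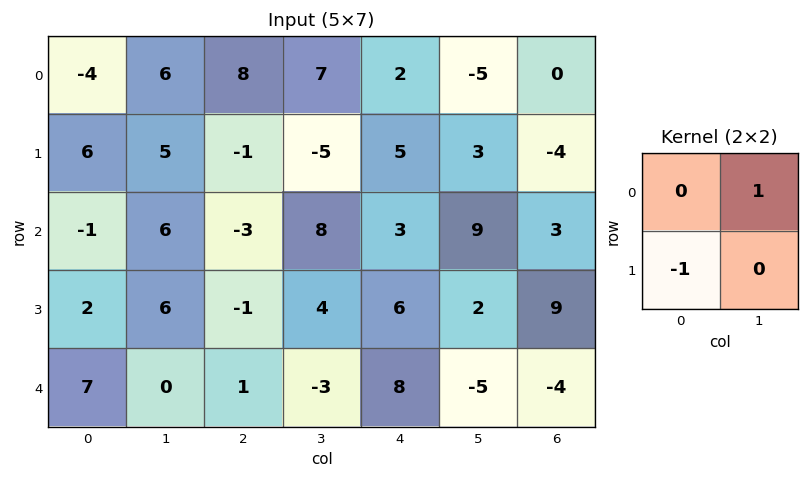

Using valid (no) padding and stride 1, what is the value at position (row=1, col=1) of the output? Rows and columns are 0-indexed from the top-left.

The receptive field on the input at this output position is [5 -1 / 6 -3]. Elementwise product with the kernel and sum: -1·1 + 6·-1.

-7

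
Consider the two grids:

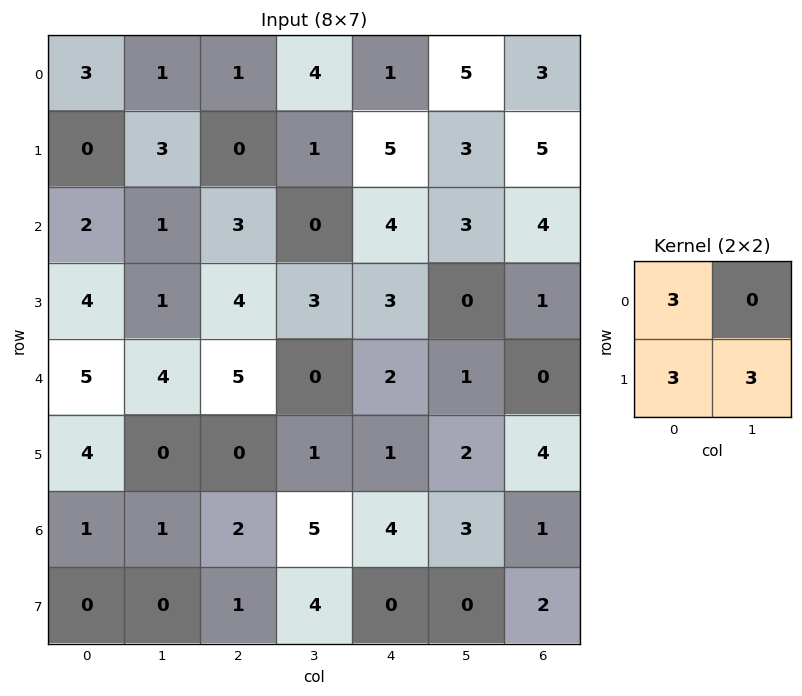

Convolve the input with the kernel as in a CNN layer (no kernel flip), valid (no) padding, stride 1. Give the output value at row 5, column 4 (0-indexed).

24

The receptive field on the input at this output position is [1 2 / 4 3]. Elementwise product with the kernel and sum: 1·3 + 4·3 + 3·3.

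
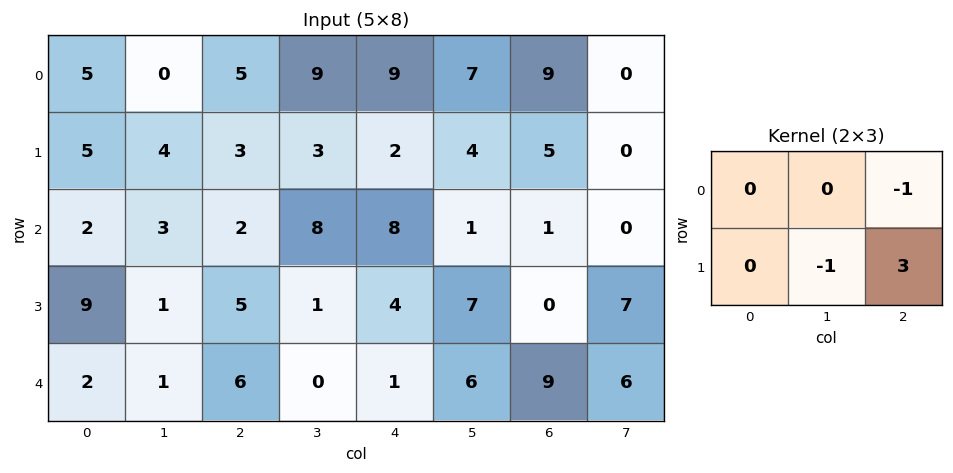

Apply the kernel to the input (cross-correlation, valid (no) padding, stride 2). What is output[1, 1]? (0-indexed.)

3

The receptive field on the input at this output position is [2 8 8 / 5 1 4]. Elementwise product with the kernel and sum: 8·-1 + 1·-1 + 4·3.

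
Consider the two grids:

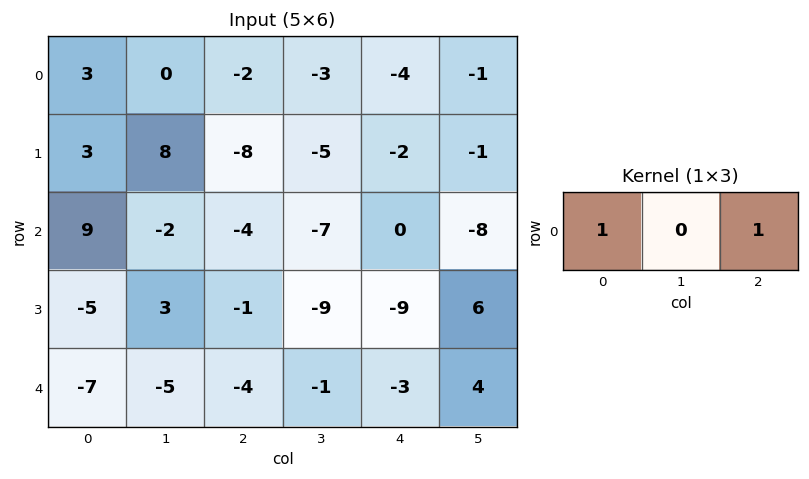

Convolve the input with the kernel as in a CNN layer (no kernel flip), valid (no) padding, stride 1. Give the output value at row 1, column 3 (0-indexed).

The receptive field on the input at this output position is [-5 -2 -1]. Elementwise product with the kernel and sum: -5·1 + -1·1.

-6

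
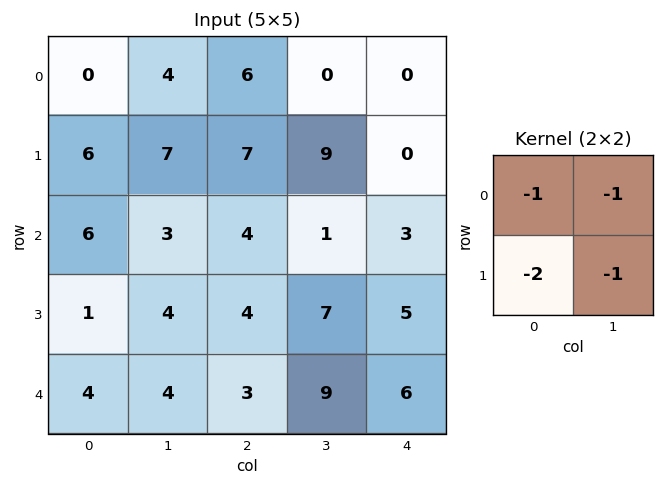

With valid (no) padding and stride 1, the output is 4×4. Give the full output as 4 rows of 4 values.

Output[0,0]: The receptive field on the input at this output position is [0 4 / 6 7]. Elementwise product with the kernel and sum: 0·-1 + 4·-1 + 6·-2 + 7·-1.
Output[0,1]: The receptive field on the input at this output position is [4 6 / 7 7]. Elementwise product with the kernel and sum: 4·-1 + 6·-1 + 7·-2 + 7·-1.

-23 -31 -29 -18
-28 -24 -25 -14
-15 -19 -20 -23
-17 -19 -26 -36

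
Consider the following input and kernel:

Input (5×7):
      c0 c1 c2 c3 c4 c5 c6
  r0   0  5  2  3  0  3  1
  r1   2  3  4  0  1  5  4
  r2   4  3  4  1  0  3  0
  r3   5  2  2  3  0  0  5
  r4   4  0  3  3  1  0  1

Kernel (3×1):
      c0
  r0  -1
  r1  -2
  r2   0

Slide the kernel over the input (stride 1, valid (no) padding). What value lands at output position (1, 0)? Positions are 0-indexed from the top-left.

-10

The receptive field on the input at this output position is [2 / 4 / 5]. Elementwise product with the kernel and sum: 2·-1 + 4·-2.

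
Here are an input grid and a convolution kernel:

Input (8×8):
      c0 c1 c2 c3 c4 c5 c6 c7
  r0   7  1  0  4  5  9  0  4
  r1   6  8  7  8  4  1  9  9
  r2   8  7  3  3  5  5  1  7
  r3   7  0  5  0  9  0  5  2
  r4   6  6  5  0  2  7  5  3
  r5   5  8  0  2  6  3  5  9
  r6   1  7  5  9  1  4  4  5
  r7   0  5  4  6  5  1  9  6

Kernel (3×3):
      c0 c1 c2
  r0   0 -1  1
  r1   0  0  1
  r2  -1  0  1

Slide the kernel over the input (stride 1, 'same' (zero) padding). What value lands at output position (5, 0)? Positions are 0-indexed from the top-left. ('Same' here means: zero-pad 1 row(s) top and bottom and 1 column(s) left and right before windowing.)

The receptive field on the zero-padded input at this output position is [0 6 6 / 0 5 8 / 0 1 7]. Elementwise product with the kernel and sum: 6·-1 + 6·1 + 8·1 + 0·-1 + 7·1.

15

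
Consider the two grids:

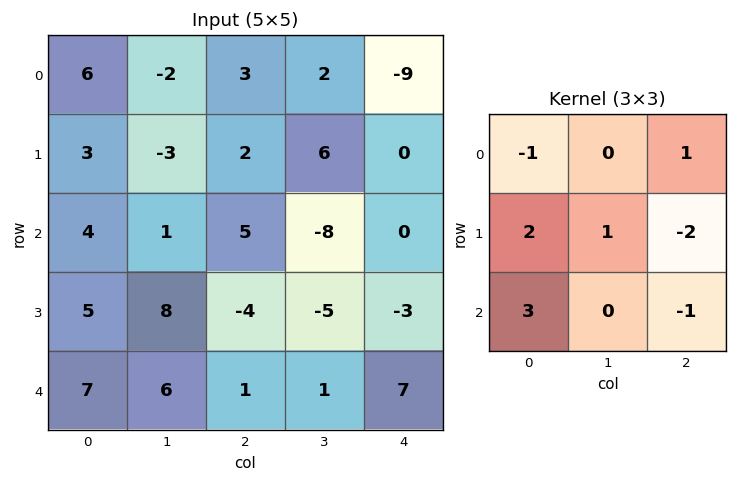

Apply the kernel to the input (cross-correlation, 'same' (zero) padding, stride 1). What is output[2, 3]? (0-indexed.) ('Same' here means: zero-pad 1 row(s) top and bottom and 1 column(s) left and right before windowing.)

The receptive field on the zero-padded input at this output position is [2 6 0 / 5 -8 0 / -4 -5 -3]. Elementwise product with the kernel and sum: 2·-1 + 0·1 + 5·2 + -8·1 + 0·-2 + -4·3 + -3·-1.

-9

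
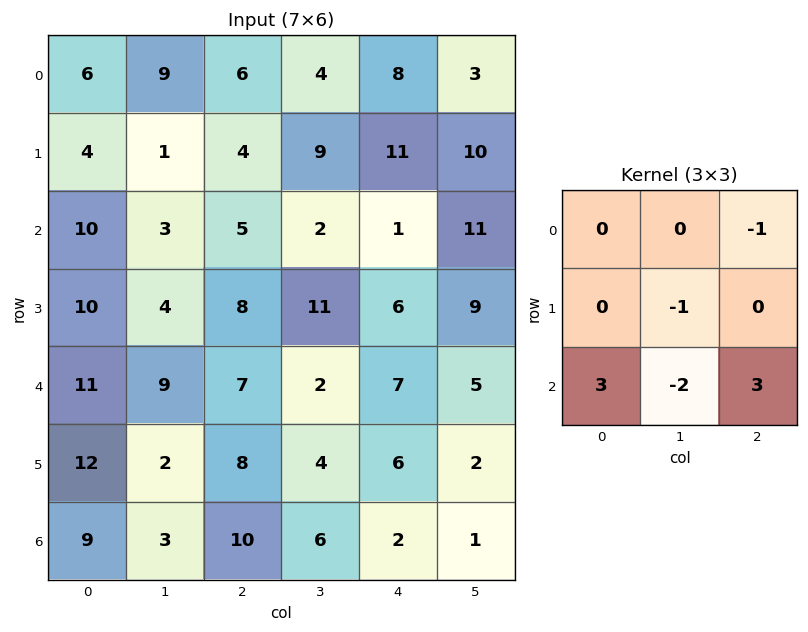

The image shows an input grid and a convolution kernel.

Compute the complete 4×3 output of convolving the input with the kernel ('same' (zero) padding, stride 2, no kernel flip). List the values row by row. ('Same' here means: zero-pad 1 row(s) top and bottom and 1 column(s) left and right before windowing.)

-11 16 27
-19 15 37
-33 -16 -10
-11 -14 -4

Output[0,0]: The receptive field on the zero-padded input at this output position is [0 0 0 / 0 6 9 / 0 4 1]. Elementwise product with the kernel and sum: 0·-1 + 6·-1 + 0·3 + 4·-2 + 1·3.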